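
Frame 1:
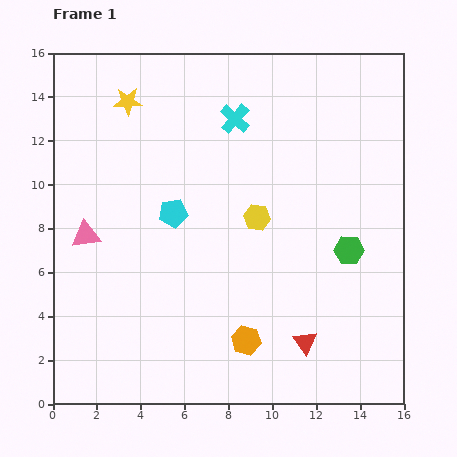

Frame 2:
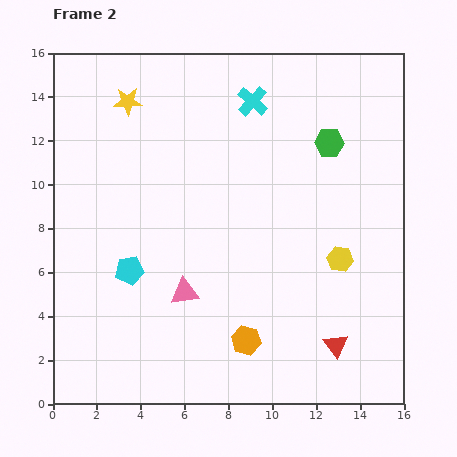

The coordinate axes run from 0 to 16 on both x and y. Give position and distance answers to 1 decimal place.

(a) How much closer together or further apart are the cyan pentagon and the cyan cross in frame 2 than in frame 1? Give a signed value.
+4.4

Distance in frame 1: 5.1. Distance in frame 2: 9.5.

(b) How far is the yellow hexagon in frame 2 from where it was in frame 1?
4.2

The yellow hexagon moved from (9.3, 8.5) to (13.1, 6.6), a distance of √(3.8² + 1.9²) ≈ 4.2.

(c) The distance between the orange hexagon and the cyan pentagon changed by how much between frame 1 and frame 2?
-0.5

Distance in frame 1: 6.7. Distance in frame 2: 6.2.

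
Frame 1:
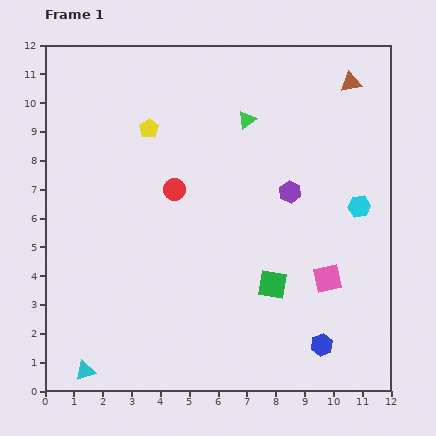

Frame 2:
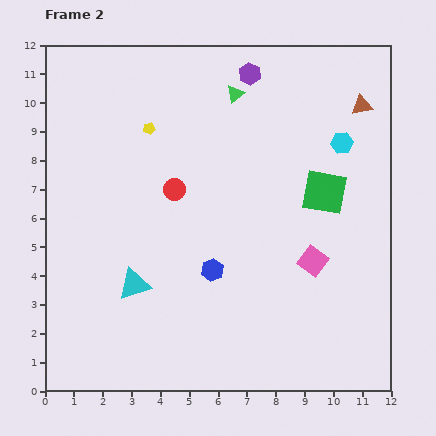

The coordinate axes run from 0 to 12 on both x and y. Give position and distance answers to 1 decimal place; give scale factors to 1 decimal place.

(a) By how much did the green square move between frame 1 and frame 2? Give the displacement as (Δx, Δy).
(1.8, 3.2)

The green square was at (7.9, 3.7) in frame 1 and (9.7, 6.9) in frame 2.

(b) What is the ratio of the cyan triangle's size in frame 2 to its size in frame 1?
1.6×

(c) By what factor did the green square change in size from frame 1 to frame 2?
1.5×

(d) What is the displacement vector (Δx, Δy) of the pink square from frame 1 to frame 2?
(-0.5, 0.6)

The pink square was at (9.8, 3.9) in frame 1 and (9.3, 4.5) in frame 2.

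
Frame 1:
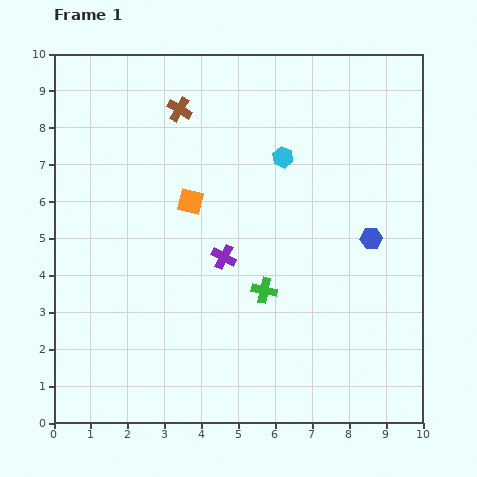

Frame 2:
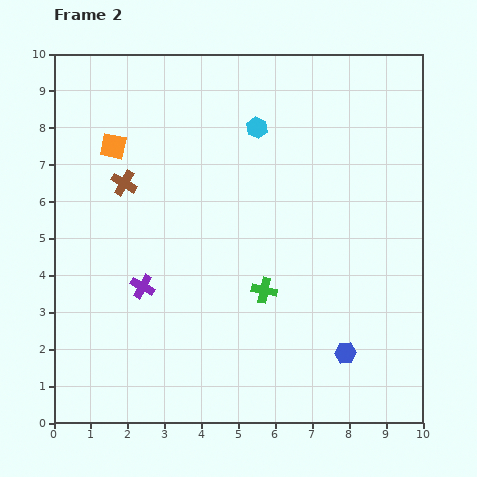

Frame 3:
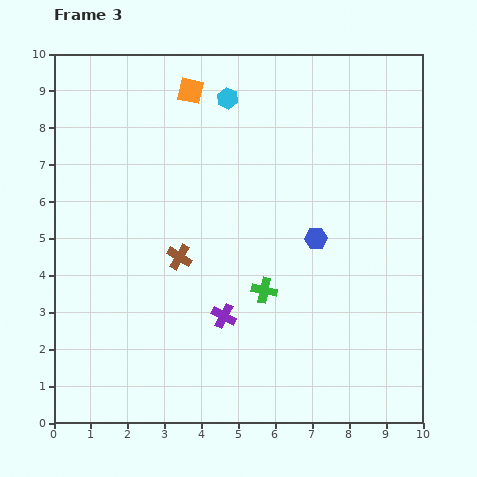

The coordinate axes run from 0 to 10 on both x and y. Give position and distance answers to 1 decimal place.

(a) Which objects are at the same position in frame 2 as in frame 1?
the green cross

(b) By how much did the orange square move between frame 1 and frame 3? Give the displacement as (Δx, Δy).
(0.0, 3.0)

The orange square was at (3.7, 6.0) in frame 1 and (3.7, 9.0) in frame 3.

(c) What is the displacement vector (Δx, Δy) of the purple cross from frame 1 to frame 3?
(0.0, -1.6)

The purple cross was at (4.6, 4.5) in frame 1 and (4.6, 2.9) in frame 3.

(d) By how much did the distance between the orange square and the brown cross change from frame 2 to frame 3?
+3.5

Distance in frame 2: 1.0. Distance in frame 3: 4.5.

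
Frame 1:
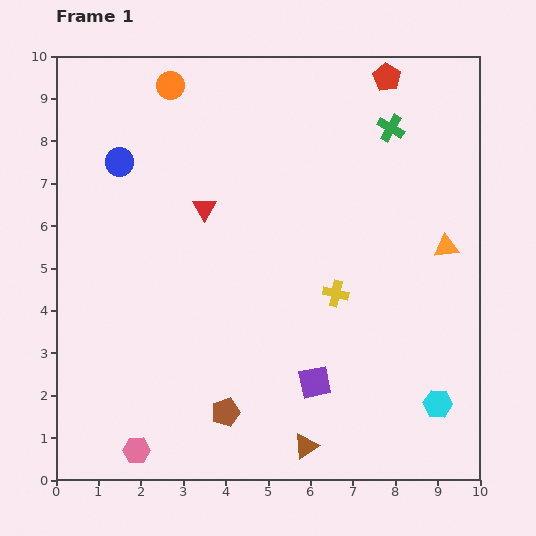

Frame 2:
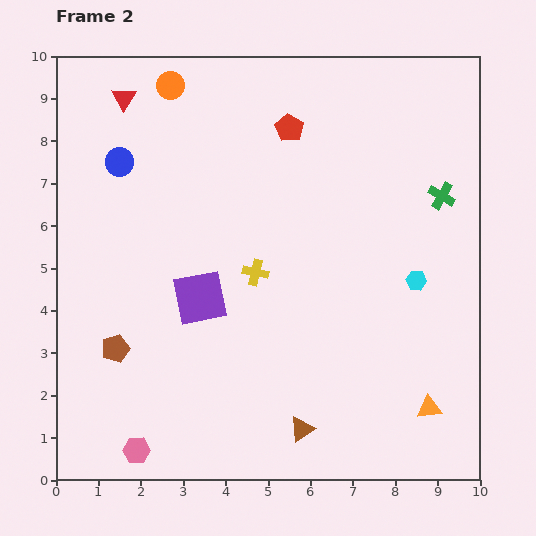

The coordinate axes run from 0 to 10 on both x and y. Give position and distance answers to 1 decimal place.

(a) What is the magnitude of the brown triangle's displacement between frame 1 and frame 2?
0.4

The brown triangle moved from (5.9, 0.8) to (5.8, 1.2), a distance of √(0.1² + 0.4²) ≈ 0.4.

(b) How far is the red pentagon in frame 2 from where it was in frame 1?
2.6

The red pentagon moved from (7.8, 9.5) to (5.5, 8.3), a distance of √(2.3² + 1.2²) ≈ 2.6.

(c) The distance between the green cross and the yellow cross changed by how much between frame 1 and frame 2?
+0.7

Distance in frame 1: 4.1. Distance in frame 2: 4.8.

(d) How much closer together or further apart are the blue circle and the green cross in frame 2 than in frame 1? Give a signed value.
+1.2

Distance in frame 1: 6.4. Distance in frame 2: 7.6.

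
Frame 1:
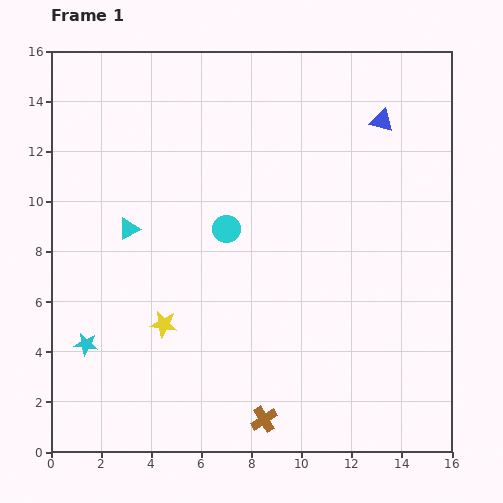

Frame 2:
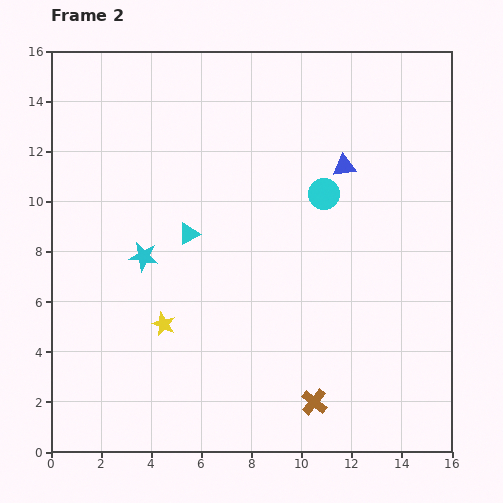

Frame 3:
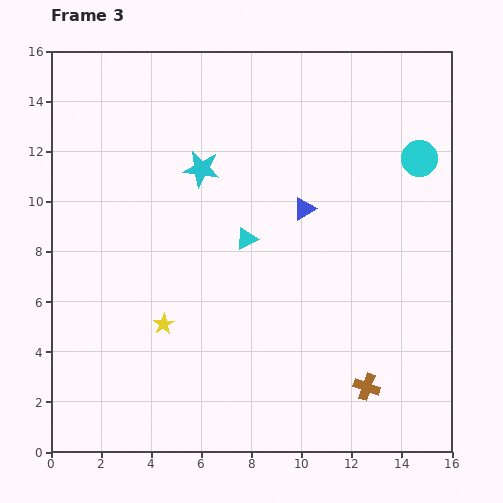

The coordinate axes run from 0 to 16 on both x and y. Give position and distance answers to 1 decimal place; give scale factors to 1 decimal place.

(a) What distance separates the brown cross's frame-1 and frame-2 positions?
2.1

The brown cross moved from (8.5, 1.3) to (10.5, 2.0), a distance of √(2.0² + 0.7²) ≈ 2.1.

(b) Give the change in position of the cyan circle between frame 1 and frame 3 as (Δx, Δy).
(7.7, 2.8)

The cyan circle was at (7.0, 8.9) in frame 1 and (14.7, 11.7) in frame 3.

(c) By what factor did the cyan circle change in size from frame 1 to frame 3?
1.3×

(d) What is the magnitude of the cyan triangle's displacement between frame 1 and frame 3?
4.7

The cyan triangle moved from (3.1, 8.9) to (7.8, 8.5), a distance of √(4.7² + 0.4²) ≈ 4.7.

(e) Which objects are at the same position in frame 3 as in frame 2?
the yellow star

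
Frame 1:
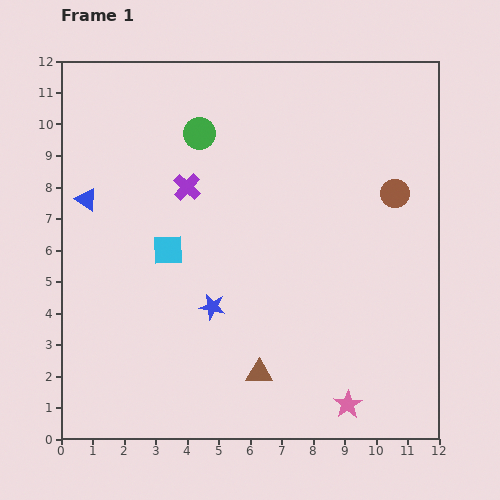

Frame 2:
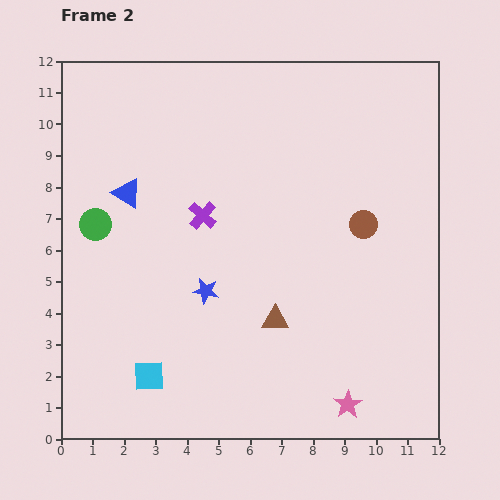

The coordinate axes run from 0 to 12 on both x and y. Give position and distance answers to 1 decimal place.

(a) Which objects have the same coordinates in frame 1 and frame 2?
the pink star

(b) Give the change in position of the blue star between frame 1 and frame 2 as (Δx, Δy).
(-0.2, 0.5)

The blue star was at (4.8, 4.2) in frame 1 and (4.6, 4.7) in frame 2.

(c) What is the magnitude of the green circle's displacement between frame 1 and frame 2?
4.4

The green circle moved from (4.4, 9.7) to (1.1, 6.8), a distance of √(3.3² + 2.9²) ≈ 4.4.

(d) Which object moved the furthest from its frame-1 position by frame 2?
the green circle

(moved 4.4; next 4.0)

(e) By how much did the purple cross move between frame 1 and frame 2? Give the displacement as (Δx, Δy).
(0.5, -0.9)

The purple cross was at (4.0, 8.0) in frame 1 and (4.5, 7.1) in frame 2.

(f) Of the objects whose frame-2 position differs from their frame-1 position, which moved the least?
the blue star

(moved 0.5)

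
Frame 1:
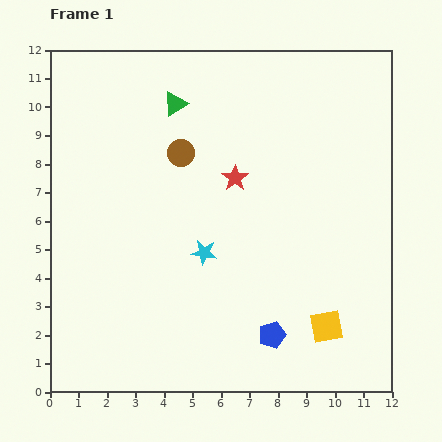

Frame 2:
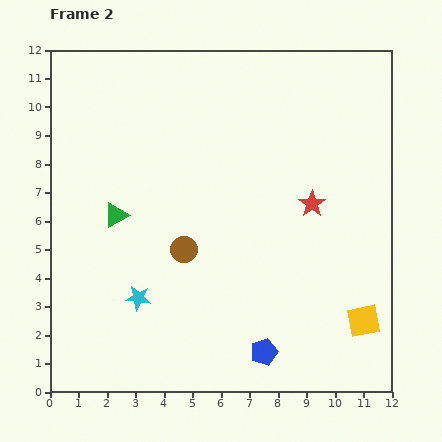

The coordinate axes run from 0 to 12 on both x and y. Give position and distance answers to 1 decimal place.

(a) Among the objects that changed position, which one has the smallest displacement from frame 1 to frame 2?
the blue pentagon

(moved 0.7)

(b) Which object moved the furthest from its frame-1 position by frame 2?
the green triangle

(moved 4.4; next 3.4)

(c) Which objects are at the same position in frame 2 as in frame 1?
none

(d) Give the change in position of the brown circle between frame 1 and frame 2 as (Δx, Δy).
(0.1, -3.4)

The brown circle was at (4.6, 8.4) in frame 1 and (4.7, 5.0) in frame 2.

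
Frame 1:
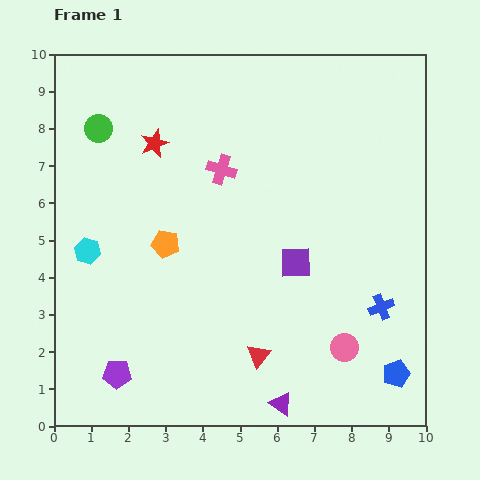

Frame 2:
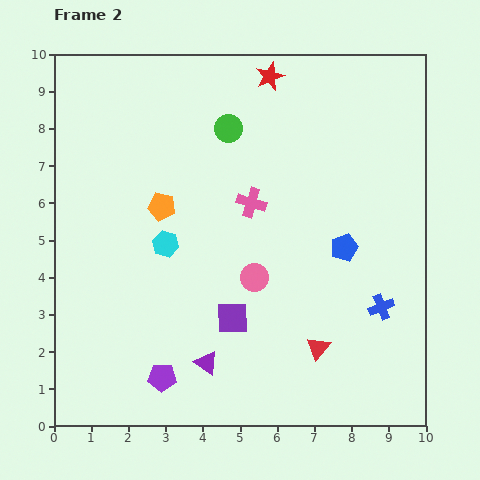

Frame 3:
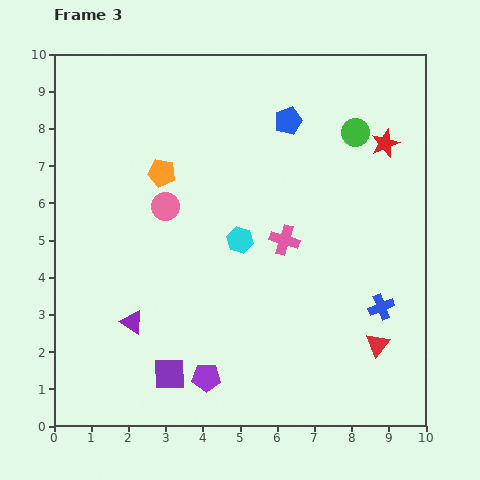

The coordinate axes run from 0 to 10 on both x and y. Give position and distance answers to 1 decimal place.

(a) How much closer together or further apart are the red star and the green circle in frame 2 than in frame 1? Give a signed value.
+0.2

Distance in frame 1: 1.6. Distance in frame 2: 1.8.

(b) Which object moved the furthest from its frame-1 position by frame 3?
the blue pentagon

(moved 7.4; next 6.9)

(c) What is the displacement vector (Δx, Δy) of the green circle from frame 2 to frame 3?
(3.4, -0.1)

The green circle was at (4.7, 8.0) in frame 2 and (8.1, 7.9) in frame 3.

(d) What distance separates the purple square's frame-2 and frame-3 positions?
2.3

The purple square moved from (4.8, 2.9) to (3.1, 1.4), a distance of √(1.7² + 1.5²) ≈ 2.3.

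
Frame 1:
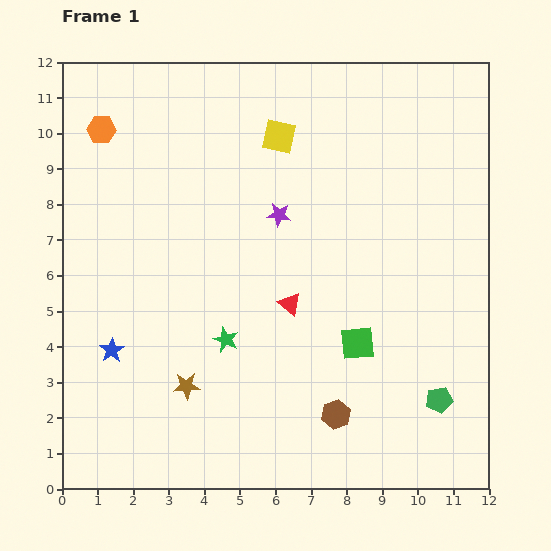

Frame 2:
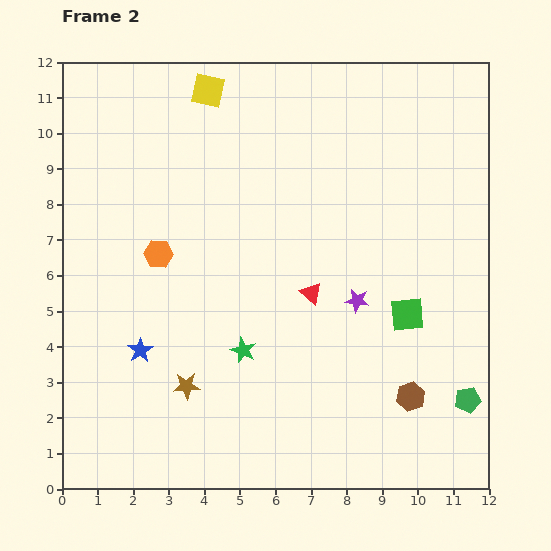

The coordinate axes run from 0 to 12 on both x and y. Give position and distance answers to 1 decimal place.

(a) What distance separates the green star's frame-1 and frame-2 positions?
0.6

The green star moved from (4.6, 4.2) to (5.1, 3.9), a distance of √(0.5² + 0.3²) ≈ 0.6.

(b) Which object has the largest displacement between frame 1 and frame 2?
the orange hexagon

(moved 3.8; next 3.3)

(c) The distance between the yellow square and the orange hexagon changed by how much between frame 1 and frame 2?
-0.2

Distance in frame 1: 5.0. Distance in frame 2: 4.8.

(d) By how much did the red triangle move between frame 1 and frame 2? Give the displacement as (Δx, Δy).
(0.6, 0.3)

The red triangle was at (6.4, 5.2) in frame 1 and (7.0, 5.5) in frame 2.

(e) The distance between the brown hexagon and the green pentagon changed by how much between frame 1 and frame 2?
-1.3

Distance in frame 1: 2.9. Distance in frame 2: 1.6.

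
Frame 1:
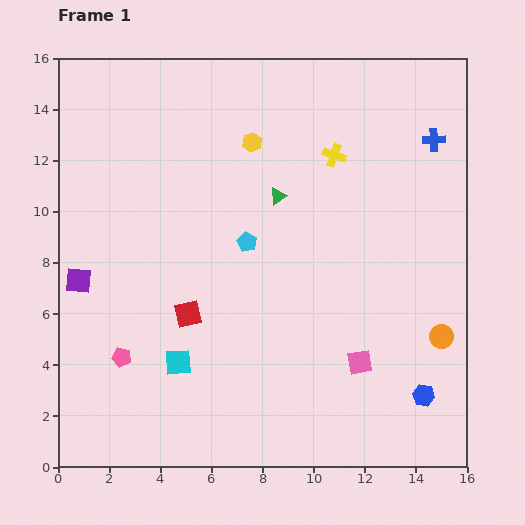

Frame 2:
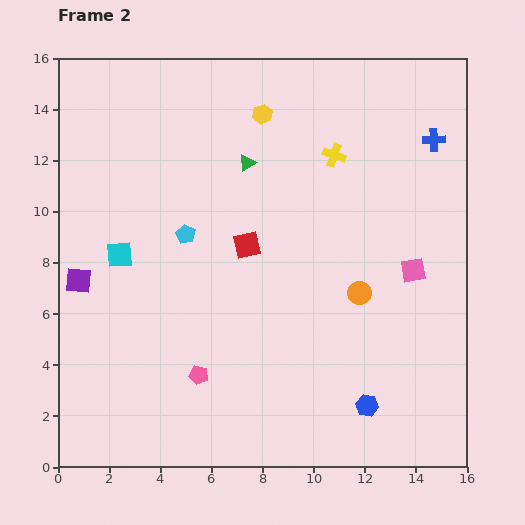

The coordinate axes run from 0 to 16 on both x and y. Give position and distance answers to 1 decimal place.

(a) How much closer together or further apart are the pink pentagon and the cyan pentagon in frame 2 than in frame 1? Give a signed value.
-1.2

Distance in frame 1: 6.7. Distance in frame 2: 5.5.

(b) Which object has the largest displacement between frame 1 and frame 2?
the cyan square

(moved 4.8; next 4.2)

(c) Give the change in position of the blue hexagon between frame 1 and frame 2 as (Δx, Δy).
(-2.2, -0.4)

The blue hexagon was at (14.3, 2.8) in frame 1 and (12.1, 2.4) in frame 2.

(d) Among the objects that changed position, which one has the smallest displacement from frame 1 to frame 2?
the yellow hexagon

(moved 1.2)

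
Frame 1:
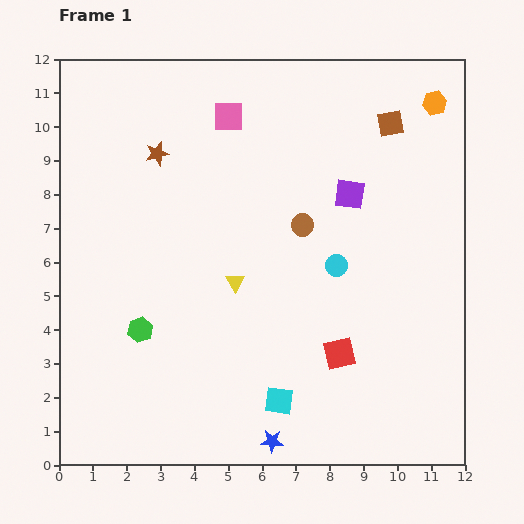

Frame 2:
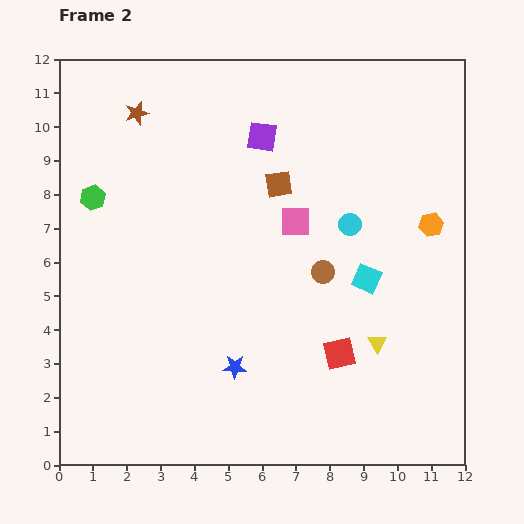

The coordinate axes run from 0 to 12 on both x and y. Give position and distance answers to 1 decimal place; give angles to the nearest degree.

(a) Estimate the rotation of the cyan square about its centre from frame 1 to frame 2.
16° clockwise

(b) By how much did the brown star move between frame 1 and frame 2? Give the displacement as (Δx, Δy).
(-0.6, 1.2)

The brown star was at (2.9, 9.2) in frame 1 and (2.3, 10.4) in frame 2.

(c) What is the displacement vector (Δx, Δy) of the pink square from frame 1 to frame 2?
(2.0, -3.1)

The pink square was at (5.0, 10.3) in frame 1 and (7.0, 7.2) in frame 2.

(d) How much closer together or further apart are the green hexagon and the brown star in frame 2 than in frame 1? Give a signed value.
-2.4

Distance in frame 1: 5.2. Distance in frame 2: 2.8.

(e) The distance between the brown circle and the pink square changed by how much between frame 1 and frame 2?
-2.2

Distance in frame 1: 3.9. Distance in frame 2: 1.7.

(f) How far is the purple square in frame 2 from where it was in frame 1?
3.1

The purple square moved from (8.6, 8.0) to (6.0, 9.7), a distance of √(2.6² + 1.7²) ≈ 3.1.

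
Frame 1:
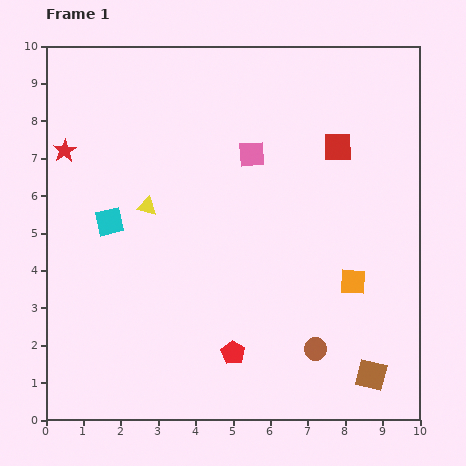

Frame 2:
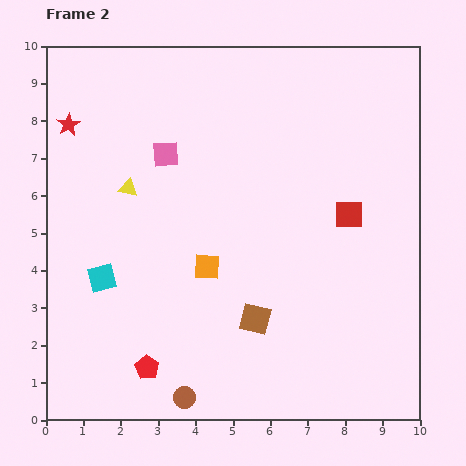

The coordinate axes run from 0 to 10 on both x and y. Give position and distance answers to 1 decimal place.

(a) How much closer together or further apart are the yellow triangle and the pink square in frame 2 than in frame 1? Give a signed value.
-1.8

Distance in frame 1: 3.1. Distance in frame 2: 1.3.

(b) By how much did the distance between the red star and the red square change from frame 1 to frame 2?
+0.6

Distance in frame 1: 7.3. Distance in frame 2: 7.9.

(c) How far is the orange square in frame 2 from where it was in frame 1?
3.9

The orange square moved from (8.2, 3.7) to (4.3, 4.1), a distance of √(3.9² + 0.4²) ≈ 3.9.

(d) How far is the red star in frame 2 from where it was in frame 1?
0.7

The red star moved from (0.5, 7.2) to (0.6, 7.9), a distance of √(0.1² + 0.7²) ≈ 0.7.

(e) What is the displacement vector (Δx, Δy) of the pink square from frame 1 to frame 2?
(-2.3, 0.0)

The pink square was at (5.5, 7.1) in frame 1 and (3.2, 7.1) in frame 2.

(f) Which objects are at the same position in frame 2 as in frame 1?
none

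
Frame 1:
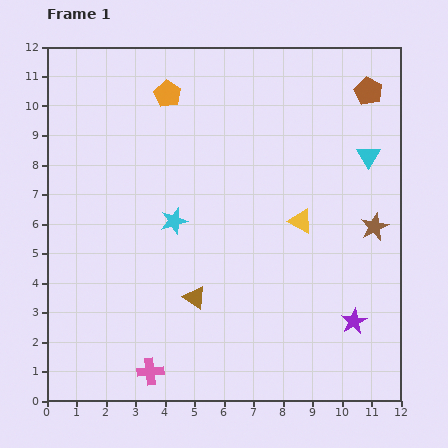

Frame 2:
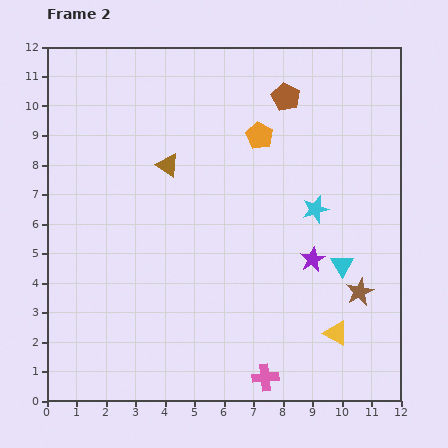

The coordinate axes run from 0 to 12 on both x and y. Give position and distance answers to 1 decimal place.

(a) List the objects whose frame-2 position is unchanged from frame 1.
none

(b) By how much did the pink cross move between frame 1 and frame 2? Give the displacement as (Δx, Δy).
(3.9, -0.2)

The pink cross was at (3.5, 1.0) in frame 1 and (7.4, 0.8) in frame 2.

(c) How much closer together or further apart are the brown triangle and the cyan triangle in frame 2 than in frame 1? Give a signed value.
-0.8

Distance in frame 1: 7.6. Distance in frame 2: 6.8.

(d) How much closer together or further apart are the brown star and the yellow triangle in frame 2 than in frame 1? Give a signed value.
-0.9

Distance in frame 1: 2.5. Distance in frame 2: 1.6.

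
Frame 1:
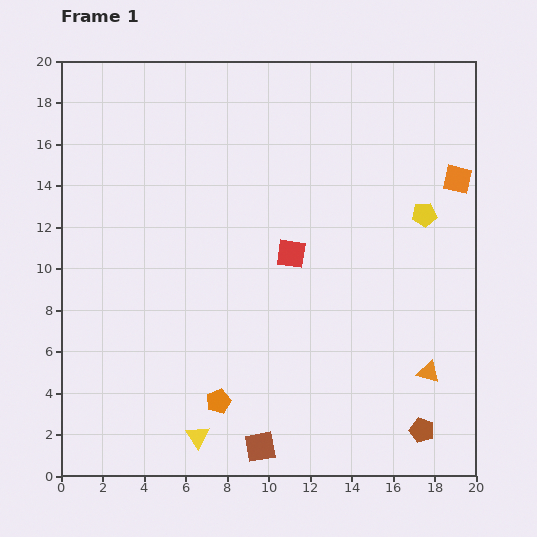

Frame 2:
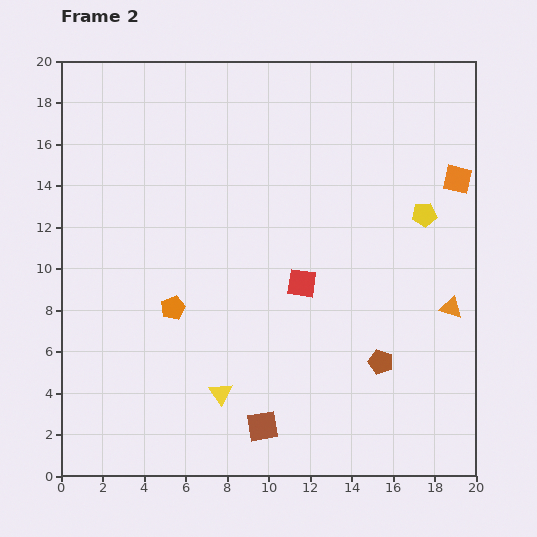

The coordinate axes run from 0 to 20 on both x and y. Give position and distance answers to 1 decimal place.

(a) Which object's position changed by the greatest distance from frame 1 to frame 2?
the orange pentagon

(moved 5.0; next 3.9)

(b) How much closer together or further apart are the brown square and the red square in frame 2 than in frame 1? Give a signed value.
-2.2

Distance in frame 1: 9.4. Distance in frame 2: 7.2.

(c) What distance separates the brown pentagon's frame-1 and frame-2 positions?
3.9

The brown pentagon moved from (17.4, 2.2) to (15.4, 5.5), a distance of √(2.0² + 3.3²) ≈ 3.9.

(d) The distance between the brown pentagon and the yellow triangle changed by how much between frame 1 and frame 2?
-3.0

Distance in frame 1: 10.8. Distance in frame 2: 7.8.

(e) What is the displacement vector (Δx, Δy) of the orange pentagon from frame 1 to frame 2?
(-2.2, 4.5)

The orange pentagon was at (7.6, 3.6) in frame 1 and (5.4, 8.1) in frame 2.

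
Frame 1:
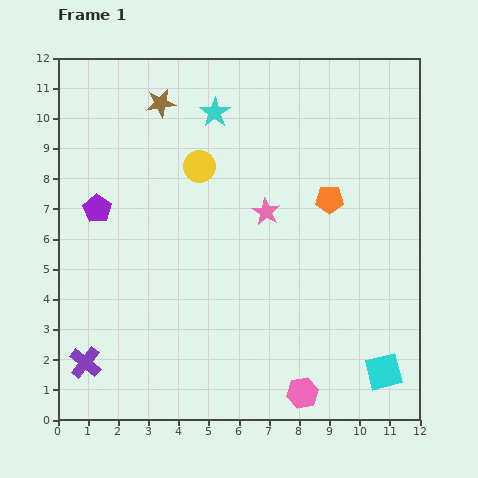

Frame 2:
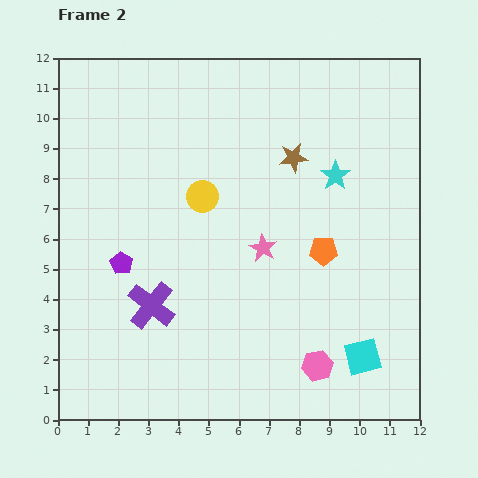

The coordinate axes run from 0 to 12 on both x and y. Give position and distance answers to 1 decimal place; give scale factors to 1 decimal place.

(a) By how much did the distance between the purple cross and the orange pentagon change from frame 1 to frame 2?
-3.7

Distance in frame 1: 9.7. Distance in frame 2: 6.0.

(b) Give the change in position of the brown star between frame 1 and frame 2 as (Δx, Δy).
(4.4, -1.8)

The brown star was at (3.4, 10.5) in frame 1 and (7.8, 8.7) in frame 2.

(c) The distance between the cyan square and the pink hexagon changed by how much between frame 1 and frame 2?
-1.3

Distance in frame 1: 2.8. Distance in frame 2: 1.5.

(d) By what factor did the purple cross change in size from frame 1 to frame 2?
1.5×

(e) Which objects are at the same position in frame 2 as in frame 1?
none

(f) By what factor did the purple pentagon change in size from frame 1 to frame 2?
0.8×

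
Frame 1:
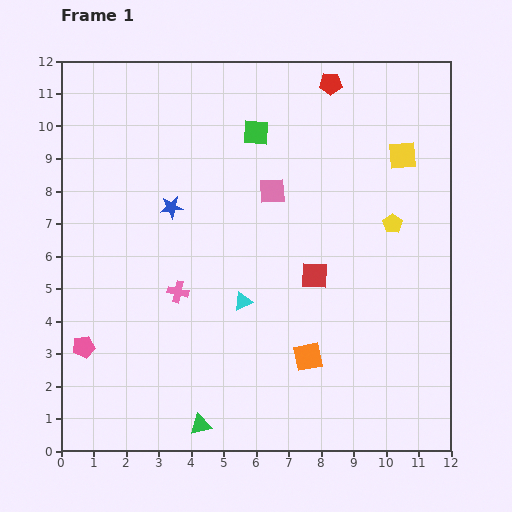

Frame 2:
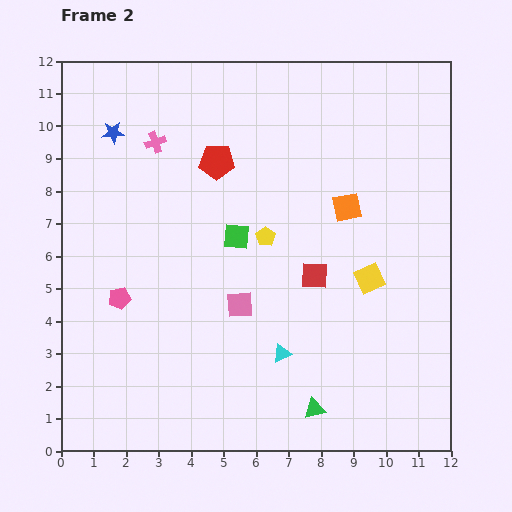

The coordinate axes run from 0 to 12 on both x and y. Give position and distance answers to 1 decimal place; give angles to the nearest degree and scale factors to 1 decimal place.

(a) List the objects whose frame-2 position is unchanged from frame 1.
the red square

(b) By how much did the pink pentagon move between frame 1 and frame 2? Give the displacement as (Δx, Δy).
(1.1, 1.5)

The pink pentagon was at (0.7, 3.2) in frame 1 and (1.8, 4.7) in frame 2.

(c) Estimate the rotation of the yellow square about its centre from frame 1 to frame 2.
20° counter-clockwise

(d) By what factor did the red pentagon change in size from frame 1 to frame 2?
1.6×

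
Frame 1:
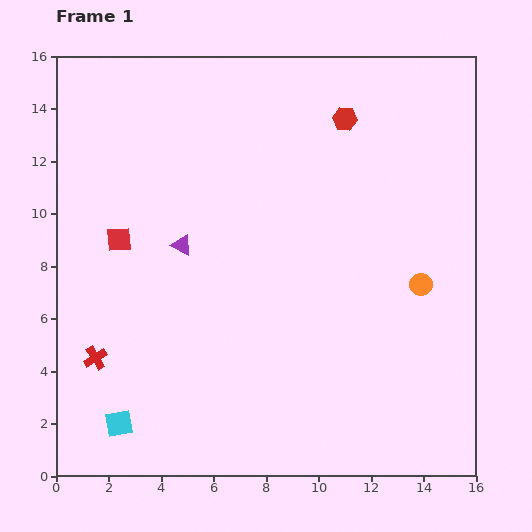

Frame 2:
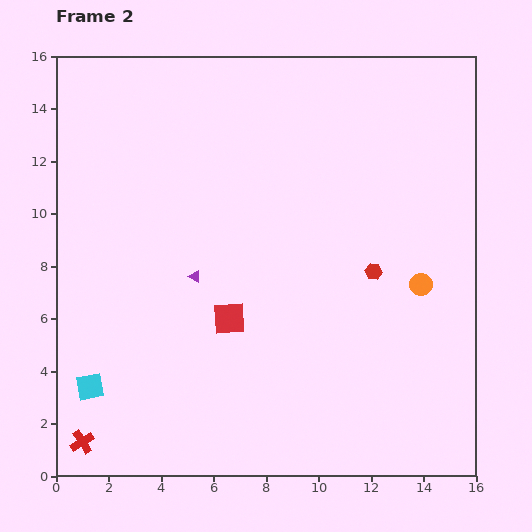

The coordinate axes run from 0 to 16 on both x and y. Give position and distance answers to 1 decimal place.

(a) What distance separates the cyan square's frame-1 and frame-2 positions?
1.8

The cyan square moved from (2.4, 2.0) to (1.3, 3.4), a distance of √(1.1² + 1.4²) ≈ 1.8.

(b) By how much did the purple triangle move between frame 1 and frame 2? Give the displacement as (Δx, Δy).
(0.5, -1.2)

The purple triangle was at (4.8, 8.8) in frame 1 and (5.3, 7.6) in frame 2.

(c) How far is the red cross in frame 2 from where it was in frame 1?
3.2

The red cross moved from (1.5, 4.5) to (1.0, 1.3), a distance of √(0.5² + 3.2²) ≈ 3.2.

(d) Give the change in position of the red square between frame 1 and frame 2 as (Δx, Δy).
(4.2, -3.0)

The red square was at (2.4, 9.0) in frame 1 and (6.6, 6.0) in frame 2.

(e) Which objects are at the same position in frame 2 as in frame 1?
the orange circle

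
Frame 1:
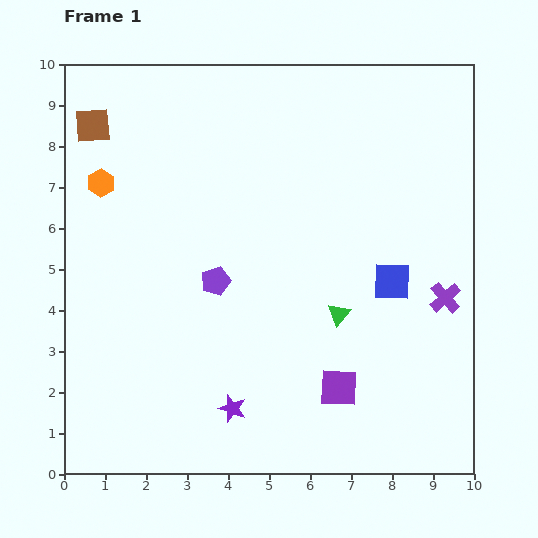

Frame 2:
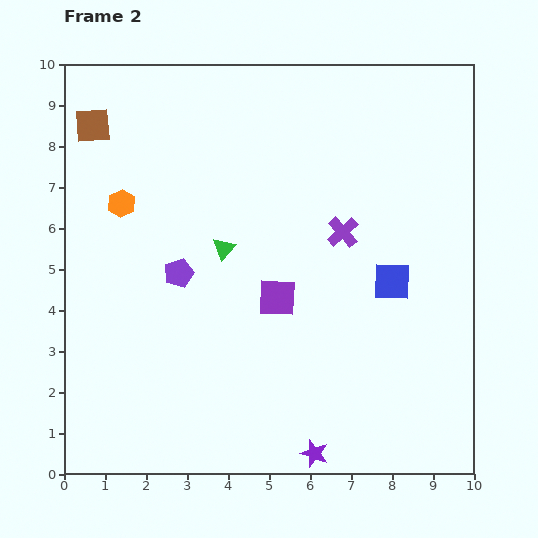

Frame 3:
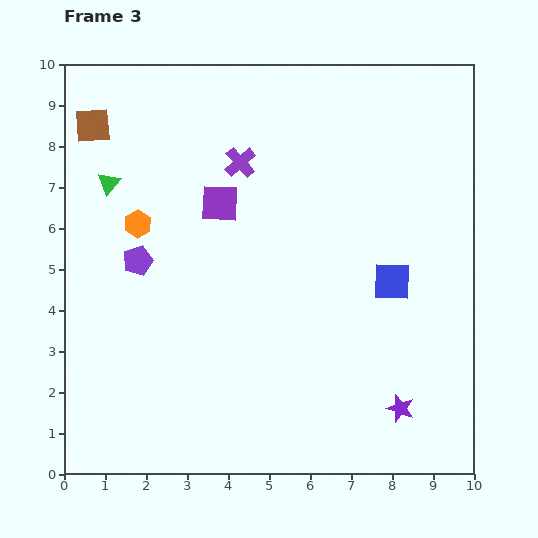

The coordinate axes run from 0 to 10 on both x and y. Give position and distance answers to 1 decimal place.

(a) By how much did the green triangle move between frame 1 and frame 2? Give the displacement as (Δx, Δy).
(-2.8, 1.6)

The green triangle was at (6.7, 3.9) in frame 1 and (3.9, 5.5) in frame 2.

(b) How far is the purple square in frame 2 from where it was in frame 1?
2.7

The purple square moved from (6.7, 2.1) to (5.2, 4.3), a distance of √(1.5² + 2.2²) ≈ 2.7.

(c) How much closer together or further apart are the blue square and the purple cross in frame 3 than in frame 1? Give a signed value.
+3.3

Distance in frame 1: 1.4. Distance in frame 3: 4.7.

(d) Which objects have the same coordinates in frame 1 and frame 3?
the blue square, the brown square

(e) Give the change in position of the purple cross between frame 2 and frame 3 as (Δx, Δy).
(-2.5, 1.7)

The purple cross was at (6.8, 5.9) in frame 2 and (4.3, 7.6) in frame 3.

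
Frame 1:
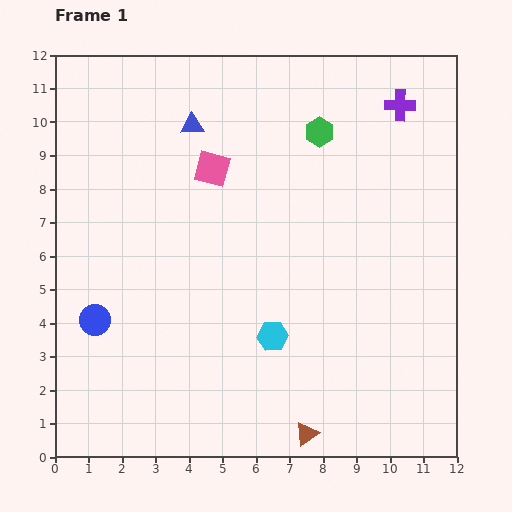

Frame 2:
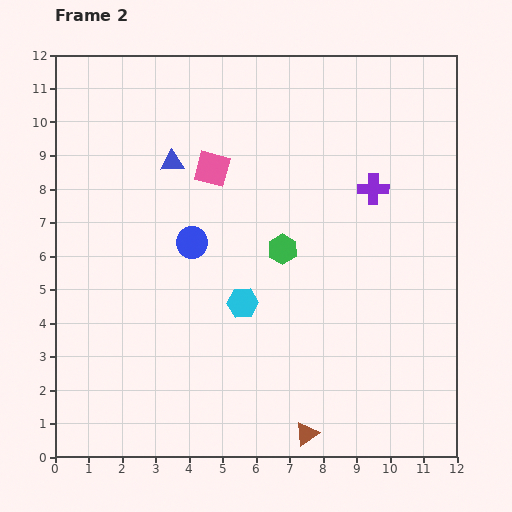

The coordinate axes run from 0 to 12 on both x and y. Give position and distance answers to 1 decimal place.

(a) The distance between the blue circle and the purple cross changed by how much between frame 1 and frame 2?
-5.5

Distance in frame 1: 11.1. Distance in frame 2: 5.6.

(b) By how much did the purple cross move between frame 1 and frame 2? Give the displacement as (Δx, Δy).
(-0.8, -2.5)

The purple cross was at (10.3, 10.5) in frame 1 and (9.5, 8.0) in frame 2.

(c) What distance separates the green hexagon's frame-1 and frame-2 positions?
3.7

The green hexagon moved from (7.9, 9.7) to (6.8, 6.2), a distance of √(1.1² + 3.5²) ≈ 3.7.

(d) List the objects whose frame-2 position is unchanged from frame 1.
the brown triangle, the pink square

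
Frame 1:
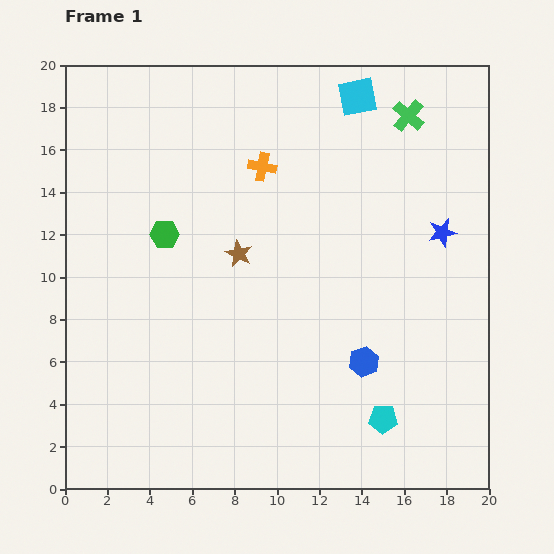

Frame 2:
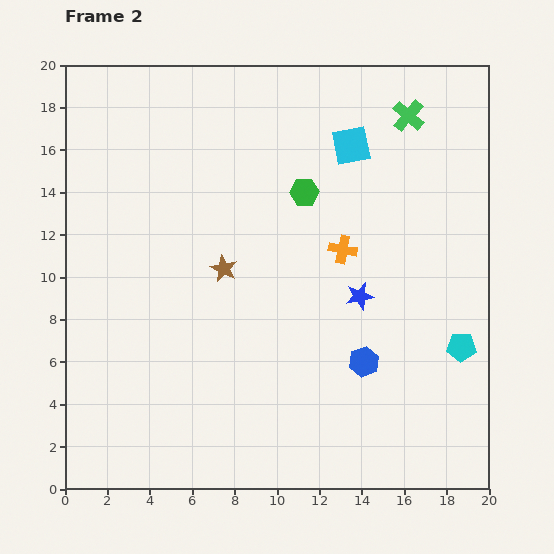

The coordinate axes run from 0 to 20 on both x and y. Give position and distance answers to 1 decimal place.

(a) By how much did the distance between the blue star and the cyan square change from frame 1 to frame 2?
-0.4

Distance in frame 1: 7.5. Distance in frame 2: 7.1.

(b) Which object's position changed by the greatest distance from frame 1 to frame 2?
the green hexagon

(moved 6.9; next 5.4)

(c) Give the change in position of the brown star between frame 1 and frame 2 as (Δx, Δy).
(-0.7, -0.7)

The brown star was at (8.2, 11.1) in frame 1 and (7.5, 10.4) in frame 2.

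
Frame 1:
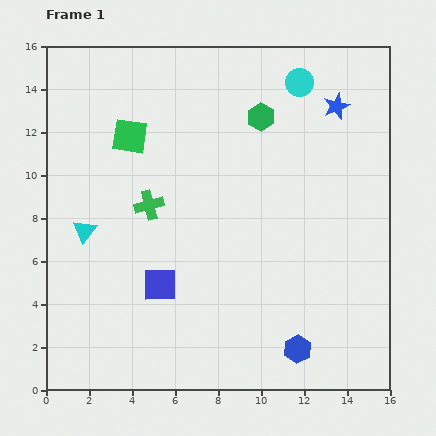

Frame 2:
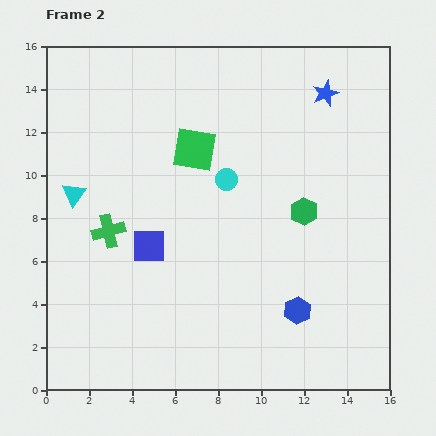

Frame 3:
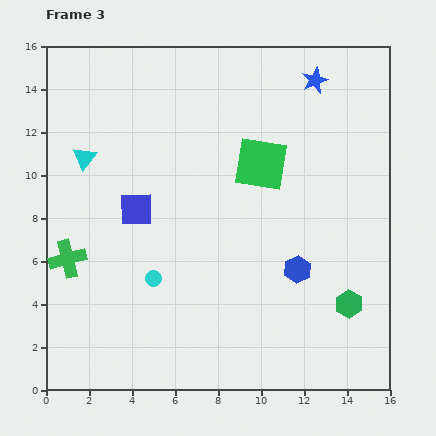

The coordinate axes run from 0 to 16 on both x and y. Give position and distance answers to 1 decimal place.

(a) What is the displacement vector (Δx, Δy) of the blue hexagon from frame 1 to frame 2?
(0.0, 1.8)

The blue hexagon was at (11.7, 1.9) in frame 1 and (11.7, 3.7) in frame 2.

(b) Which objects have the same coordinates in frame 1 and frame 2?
none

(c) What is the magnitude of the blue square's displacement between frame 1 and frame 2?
1.9

The blue square moved from (5.3, 4.9) to (4.8, 6.7), a distance of √(0.5² + 1.8²) ≈ 1.9.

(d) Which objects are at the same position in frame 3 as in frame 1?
none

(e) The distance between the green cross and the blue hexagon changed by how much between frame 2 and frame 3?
+1.2

Distance in frame 2: 9.5. Distance in frame 3: 10.7.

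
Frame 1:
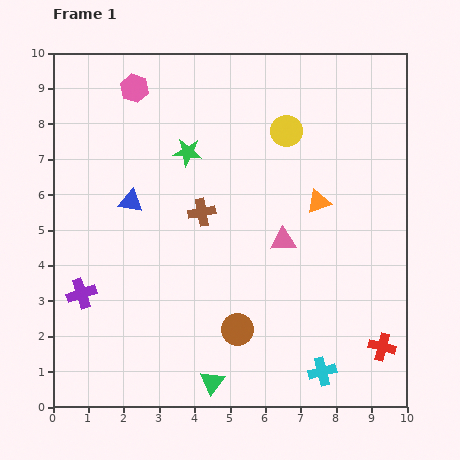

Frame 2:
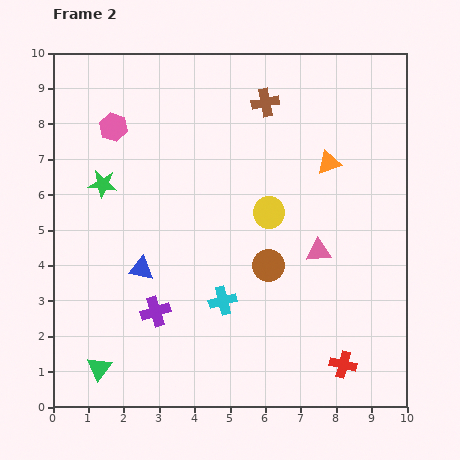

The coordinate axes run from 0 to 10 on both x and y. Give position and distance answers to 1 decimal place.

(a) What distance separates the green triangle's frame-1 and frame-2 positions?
3.2

The green triangle moved from (4.5, 0.7) to (1.3, 1.1), a distance of √(3.2² + 0.4²) ≈ 3.2.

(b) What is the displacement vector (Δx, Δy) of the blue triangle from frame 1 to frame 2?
(0.3, -1.9)

The blue triangle was at (2.2, 5.8) in frame 1 and (2.5, 3.9) in frame 2.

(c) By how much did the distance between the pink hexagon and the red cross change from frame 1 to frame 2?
-0.8

Distance in frame 1: 10.1. Distance in frame 2: 9.3.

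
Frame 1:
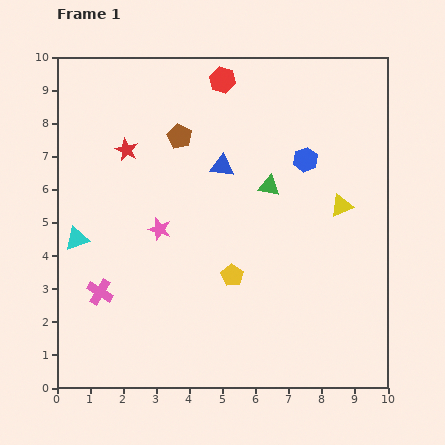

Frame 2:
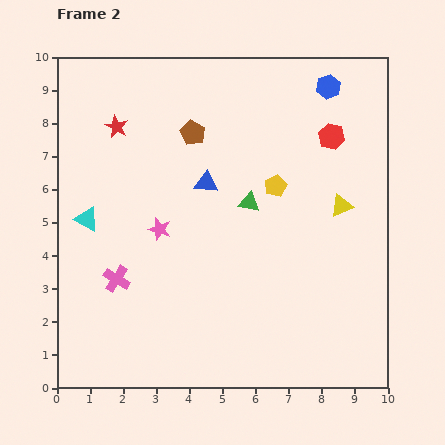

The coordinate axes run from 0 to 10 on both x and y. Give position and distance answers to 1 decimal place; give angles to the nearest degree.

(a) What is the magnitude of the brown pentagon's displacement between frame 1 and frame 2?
0.4

The brown pentagon moved from (3.7, 7.6) to (4.1, 7.7), a distance of √(0.4² + 0.1²) ≈ 0.4.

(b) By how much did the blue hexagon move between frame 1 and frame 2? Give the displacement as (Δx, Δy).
(0.7, 2.2)

The blue hexagon was at (7.5, 6.9) in frame 1 and (8.2, 9.1) in frame 2.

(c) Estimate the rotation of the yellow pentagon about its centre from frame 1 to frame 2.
16° clockwise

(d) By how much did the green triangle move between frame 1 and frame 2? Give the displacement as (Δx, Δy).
(-0.6, -0.5)

The green triangle was at (6.4, 6.1) in frame 1 and (5.8, 5.6) in frame 2.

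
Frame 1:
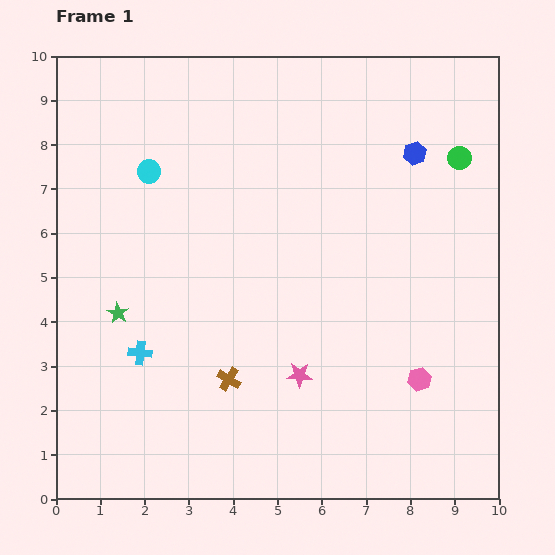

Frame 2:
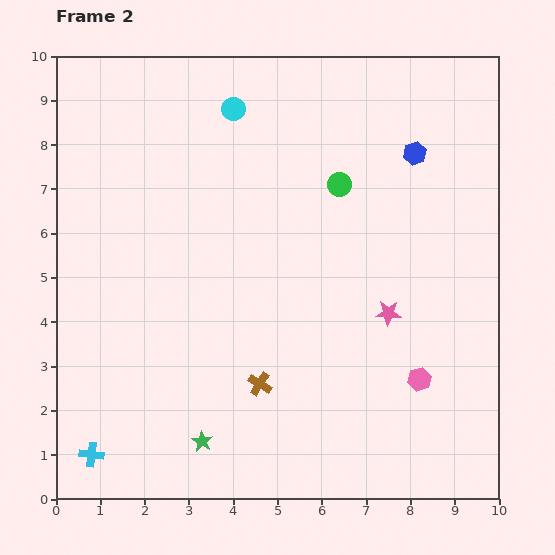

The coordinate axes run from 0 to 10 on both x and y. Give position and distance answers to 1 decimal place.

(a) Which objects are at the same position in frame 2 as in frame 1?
the blue hexagon, the pink hexagon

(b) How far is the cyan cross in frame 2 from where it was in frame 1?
2.5

The cyan cross moved from (1.9, 3.3) to (0.8, 1.0), a distance of √(1.1² + 2.3²) ≈ 2.5.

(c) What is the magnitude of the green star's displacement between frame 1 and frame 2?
3.5

The green star moved from (1.4, 4.2) to (3.3, 1.3), a distance of √(1.9² + 2.9²) ≈ 3.5.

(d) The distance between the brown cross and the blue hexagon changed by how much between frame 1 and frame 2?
-0.3

Distance in frame 1: 6.6. Distance in frame 2: 6.3.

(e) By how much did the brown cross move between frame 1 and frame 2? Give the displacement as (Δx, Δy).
(0.7, -0.1)

The brown cross was at (3.9, 2.7) in frame 1 and (4.6, 2.6) in frame 2.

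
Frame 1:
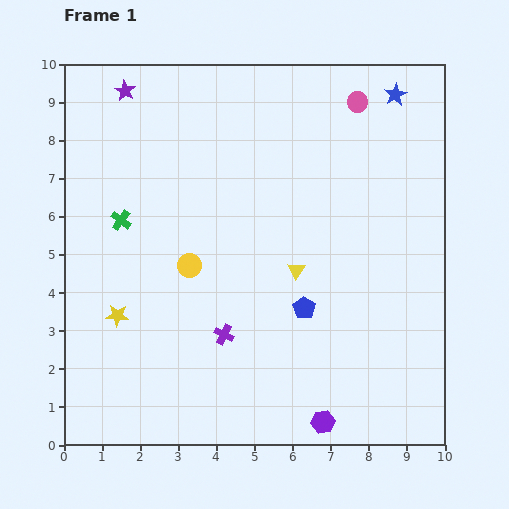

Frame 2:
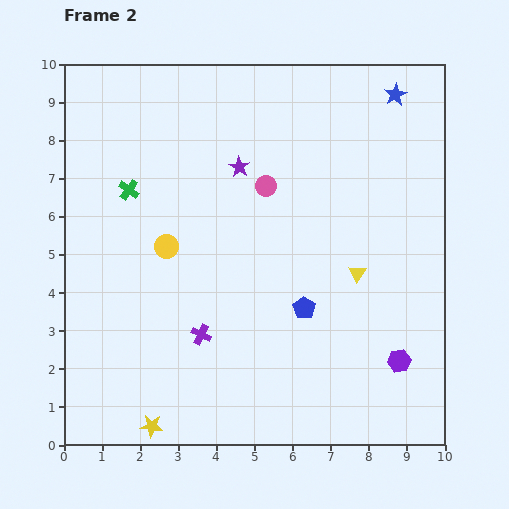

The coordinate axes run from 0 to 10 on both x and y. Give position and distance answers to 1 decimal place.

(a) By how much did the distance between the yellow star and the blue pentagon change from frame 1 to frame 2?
+0.2

Distance in frame 1: 4.9. Distance in frame 2: 5.1.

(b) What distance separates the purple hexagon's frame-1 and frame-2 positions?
2.6

The purple hexagon moved from (6.8, 0.6) to (8.8, 2.2), a distance of √(2.0² + 1.6²) ≈ 2.6.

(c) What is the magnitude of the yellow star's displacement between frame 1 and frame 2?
3.0

The yellow star moved from (1.4, 3.4) to (2.3, 0.5), a distance of √(0.9² + 2.9²) ≈ 3.0.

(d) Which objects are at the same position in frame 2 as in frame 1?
the blue star, the blue pentagon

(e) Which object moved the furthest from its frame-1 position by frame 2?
the purple star

(moved 3.6; next 3.3)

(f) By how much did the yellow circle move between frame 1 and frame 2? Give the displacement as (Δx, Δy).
(-0.6, 0.5)

The yellow circle was at (3.3, 4.7) in frame 1 and (2.7, 5.2) in frame 2.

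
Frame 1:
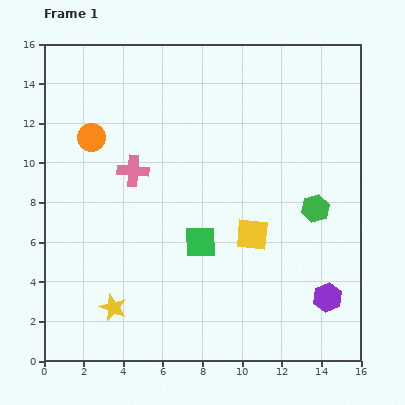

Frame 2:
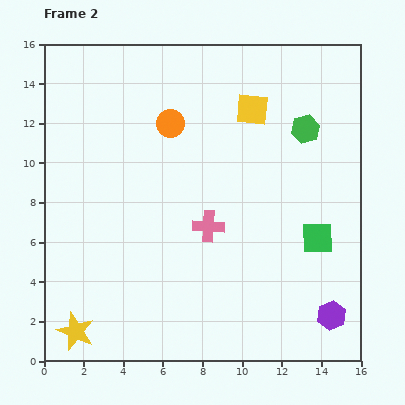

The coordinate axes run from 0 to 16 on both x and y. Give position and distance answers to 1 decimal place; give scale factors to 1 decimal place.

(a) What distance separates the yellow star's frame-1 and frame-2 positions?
2.2

The yellow star moved from (3.5, 2.7) to (1.6, 1.5), a distance of √(1.9² + 1.2²) ≈ 2.2.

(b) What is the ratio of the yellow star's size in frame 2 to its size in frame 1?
1.4×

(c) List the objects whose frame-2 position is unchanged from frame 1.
none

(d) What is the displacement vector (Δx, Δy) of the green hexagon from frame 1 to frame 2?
(-0.5, 4.0)

The green hexagon was at (13.7, 7.7) in frame 1 and (13.2, 11.7) in frame 2.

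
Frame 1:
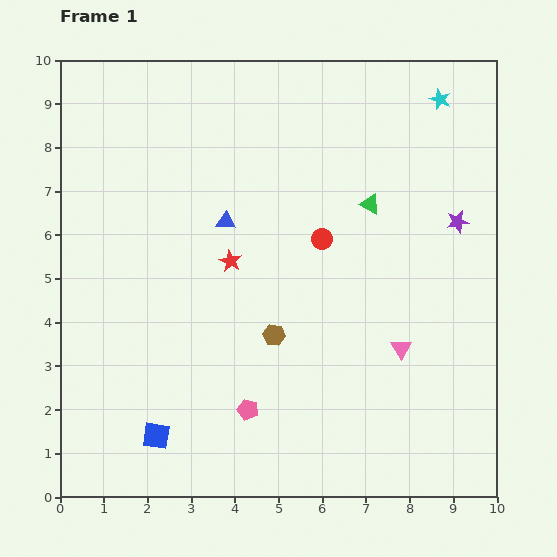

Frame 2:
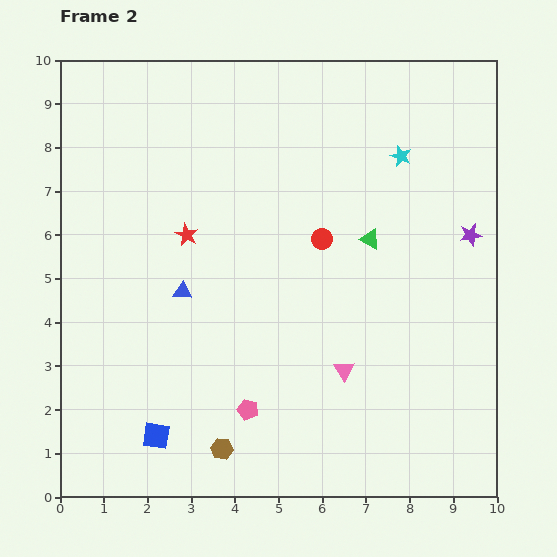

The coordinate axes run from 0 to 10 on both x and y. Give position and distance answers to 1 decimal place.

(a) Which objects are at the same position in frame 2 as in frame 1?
the red circle, the pink pentagon, the blue square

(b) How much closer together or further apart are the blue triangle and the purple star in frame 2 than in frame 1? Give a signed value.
+1.4

Distance in frame 1: 5.3. Distance in frame 2: 6.7.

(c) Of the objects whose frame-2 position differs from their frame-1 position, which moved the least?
the purple star

(moved 0.4)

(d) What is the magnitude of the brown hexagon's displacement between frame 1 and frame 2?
2.9

The brown hexagon moved from (4.9, 3.7) to (3.7, 1.1), a distance of √(1.2² + 2.6²) ≈ 2.9.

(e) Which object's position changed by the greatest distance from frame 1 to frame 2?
the brown hexagon

(moved 2.9; next 1.9)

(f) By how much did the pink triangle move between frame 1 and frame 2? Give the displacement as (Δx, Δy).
(-1.3, -0.5)

The pink triangle was at (7.8, 3.4) in frame 1 and (6.5, 2.9) in frame 2.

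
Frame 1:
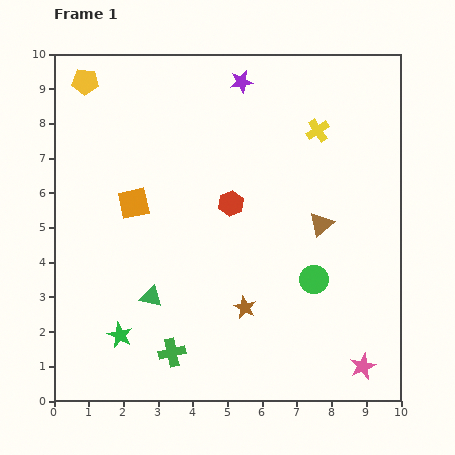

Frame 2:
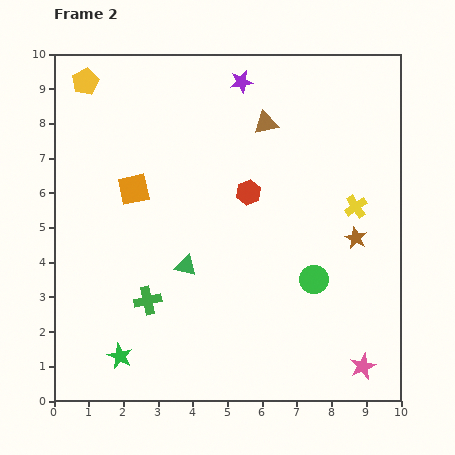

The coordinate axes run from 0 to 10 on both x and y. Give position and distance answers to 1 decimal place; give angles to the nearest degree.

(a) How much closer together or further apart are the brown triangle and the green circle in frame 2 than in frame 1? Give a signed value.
+3.1

Distance in frame 1: 1.6. Distance in frame 2: 4.7.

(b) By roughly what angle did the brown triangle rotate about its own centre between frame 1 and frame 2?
28° clockwise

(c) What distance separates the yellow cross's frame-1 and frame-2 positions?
2.5

The yellow cross moved from (7.6, 7.8) to (8.7, 5.6), a distance of √(1.1² + 2.2²) ≈ 2.5.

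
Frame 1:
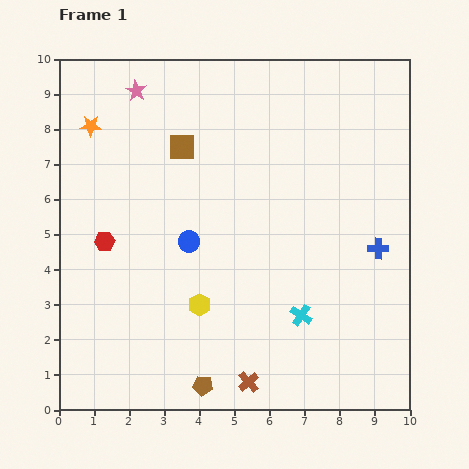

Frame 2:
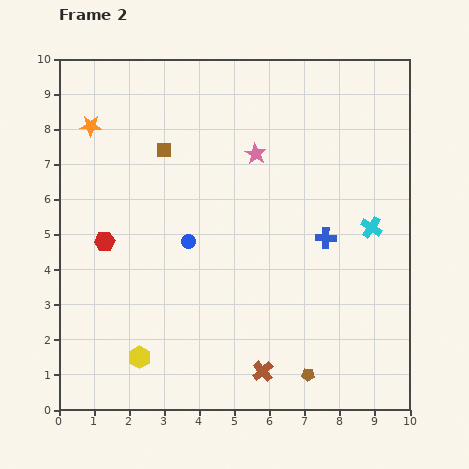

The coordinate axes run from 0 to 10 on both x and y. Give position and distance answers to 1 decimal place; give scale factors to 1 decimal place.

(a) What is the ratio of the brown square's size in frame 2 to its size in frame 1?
0.6×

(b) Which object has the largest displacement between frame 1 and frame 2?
the pink star

(moved 3.8; next 3.2)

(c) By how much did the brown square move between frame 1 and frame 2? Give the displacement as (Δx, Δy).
(-0.5, -0.1)

The brown square was at (3.5, 7.5) in frame 1 and (3.0, 7.4) in frame 2.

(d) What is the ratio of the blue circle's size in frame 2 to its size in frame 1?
0.7×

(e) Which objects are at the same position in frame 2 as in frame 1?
the red hexagon, the blue circle, the orange star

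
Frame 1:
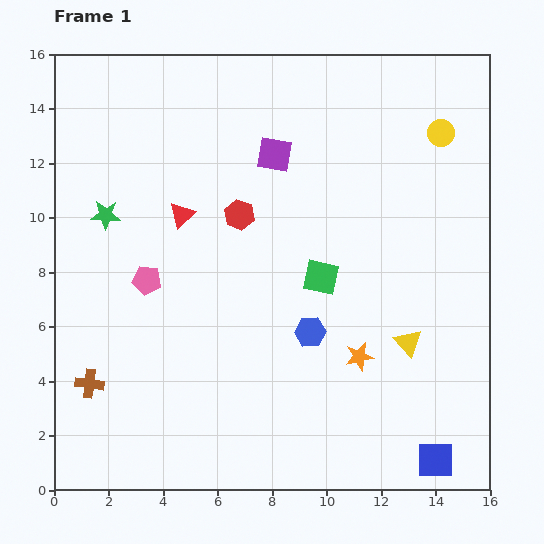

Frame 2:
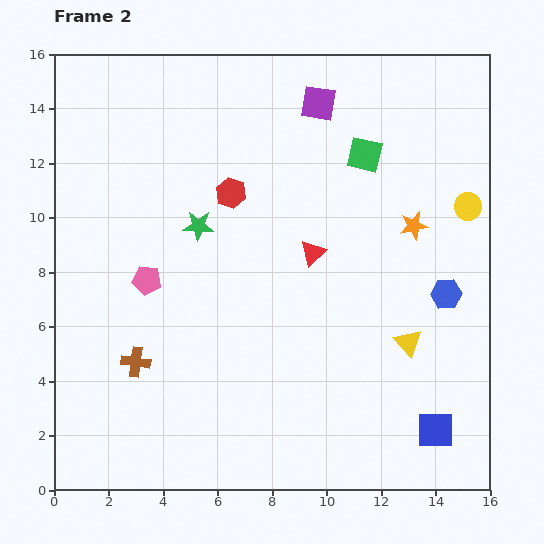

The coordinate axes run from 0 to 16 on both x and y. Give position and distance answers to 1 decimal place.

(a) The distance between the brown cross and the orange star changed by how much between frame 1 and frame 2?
+1.4

Distance in frame 1: 10.0. Distance in frame 2: 11.4.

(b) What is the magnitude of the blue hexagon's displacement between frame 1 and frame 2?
5.2

The blue hexagon moved from (9.4, 5.8) to (14.4, 7.2), a distance of √(5.0² + 1.4²) ≈ 5.2.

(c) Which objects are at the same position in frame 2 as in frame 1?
the pink pentagon, the yellow triangle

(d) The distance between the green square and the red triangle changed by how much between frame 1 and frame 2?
-1.5

Distance in frame 1: 5.6. Distance in frame 2: 4.1.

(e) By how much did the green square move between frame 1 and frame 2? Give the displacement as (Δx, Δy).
(1.6, 4.5)

The green square was at (9.8, 7.8) in frame 1 and (11.4, 12.3) in frame 2.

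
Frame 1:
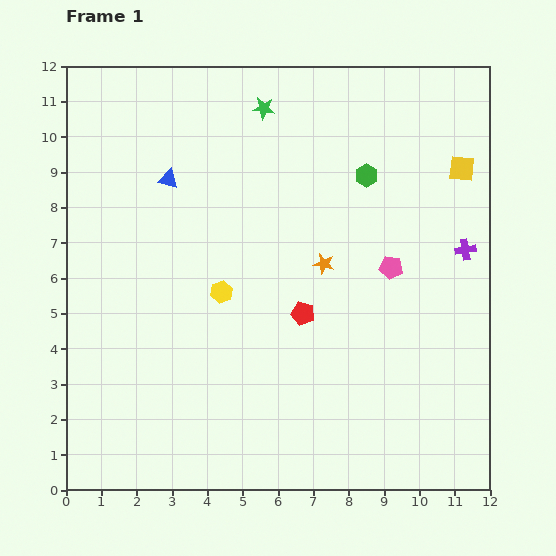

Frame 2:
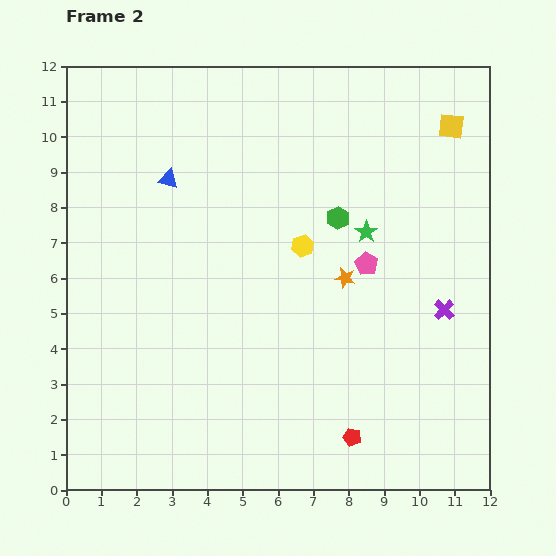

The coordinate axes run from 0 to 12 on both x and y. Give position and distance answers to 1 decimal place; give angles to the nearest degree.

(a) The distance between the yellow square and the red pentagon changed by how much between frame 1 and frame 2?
+3.1

Distance in frame 1: 6.1. Distance in frame 2: 9.2.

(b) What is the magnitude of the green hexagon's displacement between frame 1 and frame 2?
1.4

The green hexagon moved from (8.5, 8.9) to (7.7, 7.7), a distance of √(0.8² + 1.2²) ≈ 1.4.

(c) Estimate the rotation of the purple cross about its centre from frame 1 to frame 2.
37° counter-clockwise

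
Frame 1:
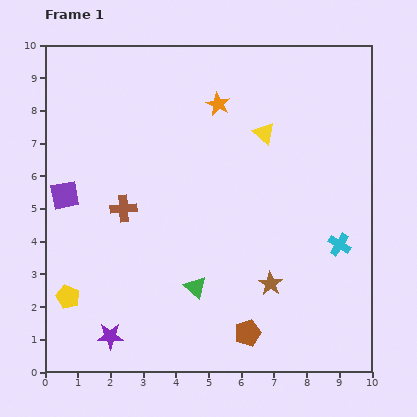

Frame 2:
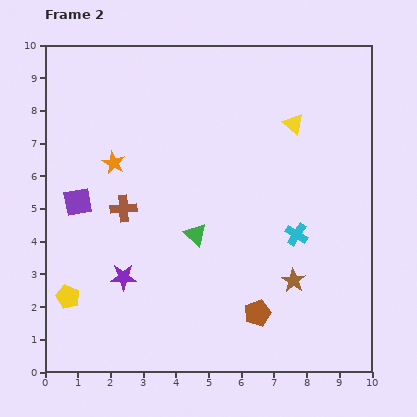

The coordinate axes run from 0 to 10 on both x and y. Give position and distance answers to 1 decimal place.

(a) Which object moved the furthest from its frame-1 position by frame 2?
the orange star

(moved 3.7; next 1.8)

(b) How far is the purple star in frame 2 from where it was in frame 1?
1.8

The purple star moved from (2.0, 1.1) to (2.4, 2.9), a distance of √(0.4² + 1.8²) ≈ 1.8.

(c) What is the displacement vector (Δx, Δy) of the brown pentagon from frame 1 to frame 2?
(0.3, 0.6)

The brown pentagon was at (6.2, 1.2) in frame 1 and (6.5, 1.8) in frame 2.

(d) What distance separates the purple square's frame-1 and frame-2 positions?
0.4

The purple square moved from (0.6, 5.4) to (1.0, 5.2), a distance of √(0.4² + 0.2²) ≈ 0.4.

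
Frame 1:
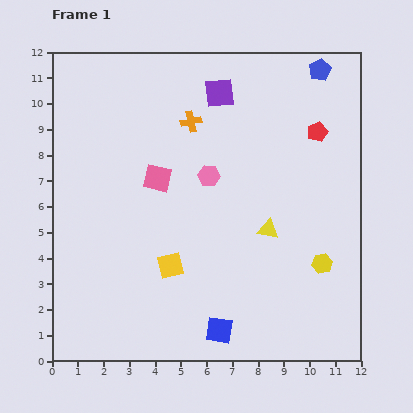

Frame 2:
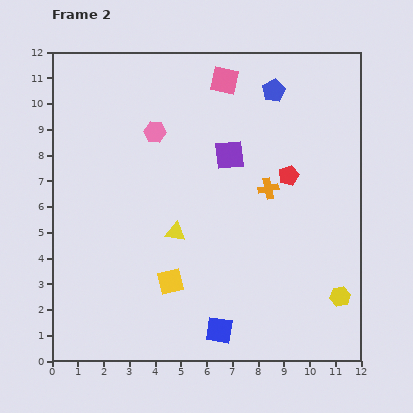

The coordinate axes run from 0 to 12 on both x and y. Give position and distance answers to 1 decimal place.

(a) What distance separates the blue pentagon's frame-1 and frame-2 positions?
2.0

The blue pentagon moved from (10.4, 11.3) to (8.6, 10.5), a distance of √(1.8² + 0.8²) ≈ 2.0.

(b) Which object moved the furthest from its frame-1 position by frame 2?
the pink square

(moved 4.6; next 4.0)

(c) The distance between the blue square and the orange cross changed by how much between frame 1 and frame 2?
-2.4

Distance in frame 1: 8.2. Distance in frame 2: 5.8.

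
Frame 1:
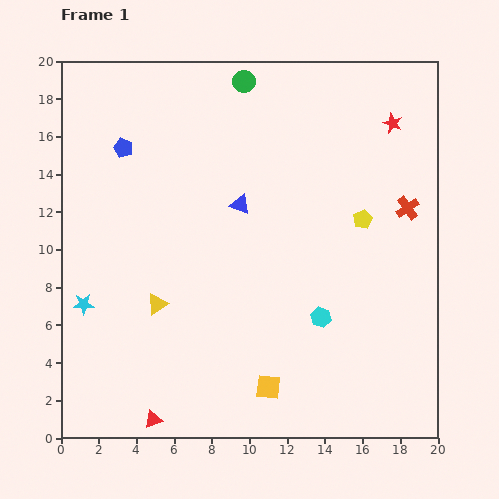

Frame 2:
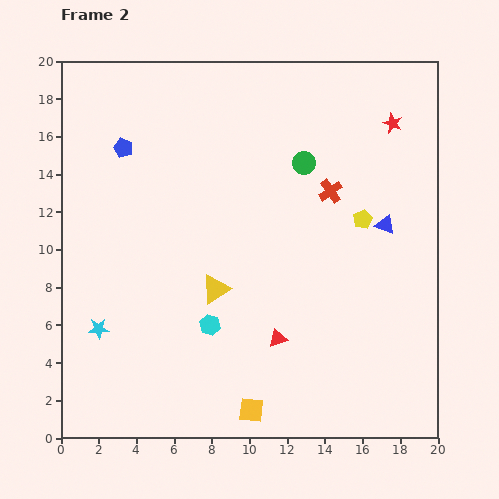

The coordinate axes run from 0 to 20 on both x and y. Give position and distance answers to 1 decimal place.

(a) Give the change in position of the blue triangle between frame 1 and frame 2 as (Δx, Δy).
(7.7, -1.1)

The blue triangle was at (9.5, 12.4) in frame 1 and (17.2, 11.3) in frame 2.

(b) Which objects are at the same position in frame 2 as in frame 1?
the red star, the blue pentagon, the yellow pentagon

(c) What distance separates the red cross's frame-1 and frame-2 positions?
4.2

The red cross moved from (18.4, 12.2) to (14.3, 13.1), a distance of √(4.1² + 0.9²) ≈ 4.2.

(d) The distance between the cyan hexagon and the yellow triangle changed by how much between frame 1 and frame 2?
-6.8

Distance in frame 1: 8.7. Distance in frame 2: 1.9.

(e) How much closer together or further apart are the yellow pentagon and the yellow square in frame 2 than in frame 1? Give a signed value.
+1.5

Distance in frame 1: 10.2. Distance in frame 2: 11.7.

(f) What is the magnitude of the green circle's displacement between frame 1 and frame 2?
5.4

The green circle moved from (9.7, 18.9) to (12.9, 14.6), a distance of √(3.2² + 4.3²) ≈ 5.4.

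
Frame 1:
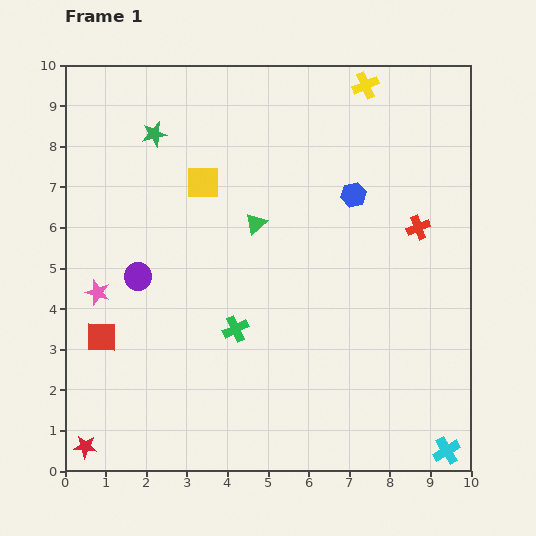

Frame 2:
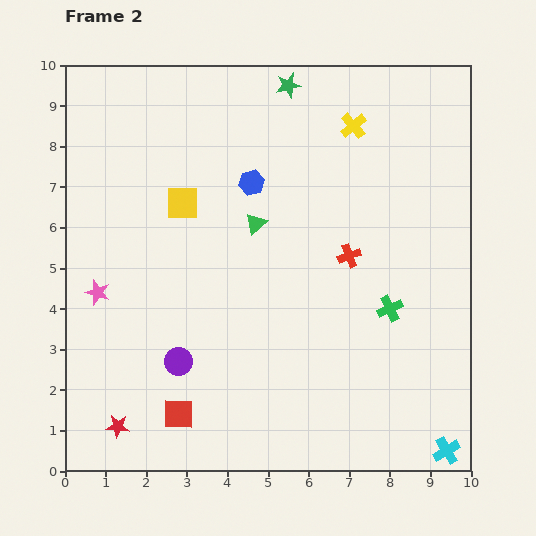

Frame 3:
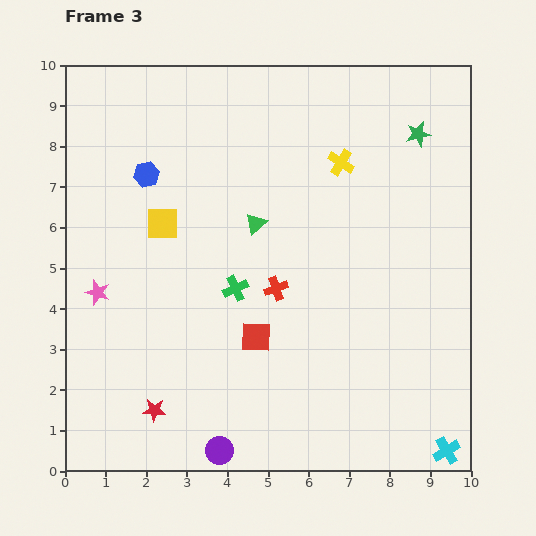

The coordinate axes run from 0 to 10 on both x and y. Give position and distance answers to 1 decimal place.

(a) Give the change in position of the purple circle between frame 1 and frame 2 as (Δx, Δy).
(1.0, -2.1)

The purple circle was at (1.8, 4.8) in frame 1 and (2.8, 2.7) in frame 2.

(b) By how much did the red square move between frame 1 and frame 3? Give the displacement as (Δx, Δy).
(3.8, 0.0)

The red square was at (0.9, 3.3) in frame 1 and (4.7, 3.3) in frame 3.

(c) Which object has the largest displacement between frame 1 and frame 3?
the green star

(moved 6.5; next 5.1)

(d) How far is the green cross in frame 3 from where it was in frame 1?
1.0

The green cross moved from (4.2, 3.5) to (4.2, 4.5), a distance of √(0.0² + 1.0²) ≈ 1.0.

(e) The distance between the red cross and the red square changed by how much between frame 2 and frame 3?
-4.4

Distance in frame 2: 5.7. Distance in frame 3: 1.3.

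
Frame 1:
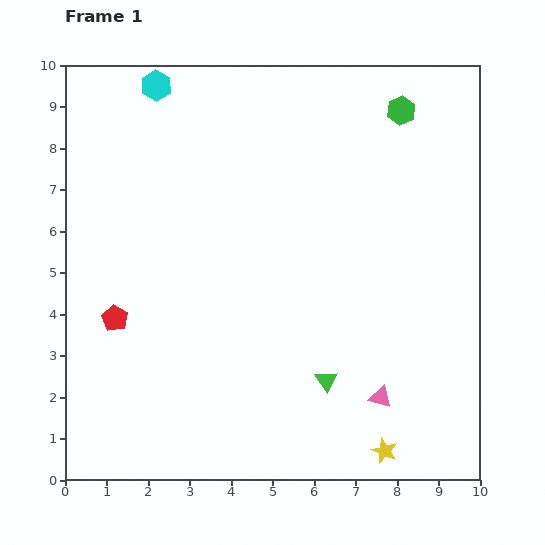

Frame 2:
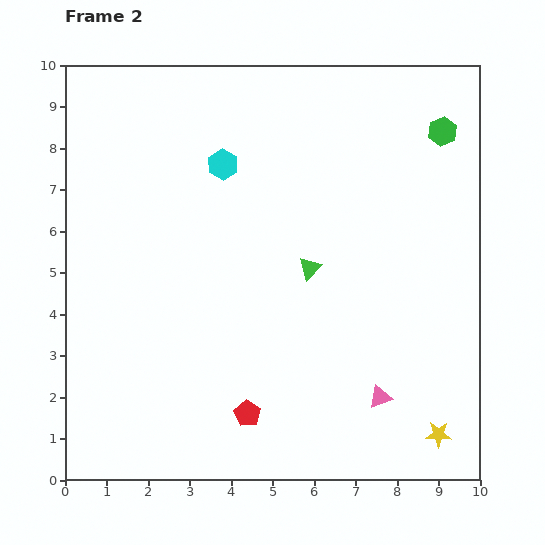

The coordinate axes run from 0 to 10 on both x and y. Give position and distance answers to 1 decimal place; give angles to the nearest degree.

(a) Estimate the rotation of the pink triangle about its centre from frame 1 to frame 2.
36° counter-clockwise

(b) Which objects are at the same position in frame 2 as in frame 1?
the pink triangle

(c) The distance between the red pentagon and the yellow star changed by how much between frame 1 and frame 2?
-2.6

Distance in frame 1: 7.2. Distance in frame 2: 4.6.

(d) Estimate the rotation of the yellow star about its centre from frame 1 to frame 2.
20° counter-clockwise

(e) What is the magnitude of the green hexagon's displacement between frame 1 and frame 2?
1.1

The green hexagon moved from (8.1, 8.9) to (9.1, 8.4), a distance of √(1.0² + 0.5²) ≈ 1.1.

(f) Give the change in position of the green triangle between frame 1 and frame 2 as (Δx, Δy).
(-0.4, 2.7)

The green triangle was at (6.3, 2.4) in frame 1 and (5.9, 5.1) in frame 2.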